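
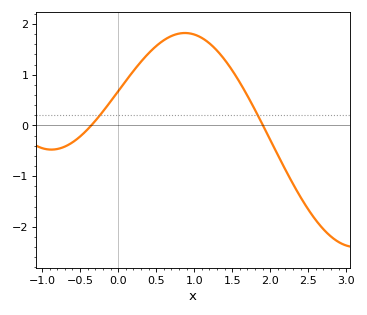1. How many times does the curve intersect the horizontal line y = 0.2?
2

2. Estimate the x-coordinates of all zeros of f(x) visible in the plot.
-0.353, 1.9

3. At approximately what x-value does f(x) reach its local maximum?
0.879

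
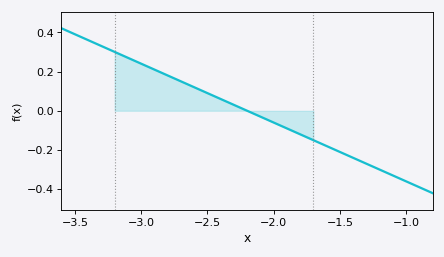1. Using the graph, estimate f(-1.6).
-0.18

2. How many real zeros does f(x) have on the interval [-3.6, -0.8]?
1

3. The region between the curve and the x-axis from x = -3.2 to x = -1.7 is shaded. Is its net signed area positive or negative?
positive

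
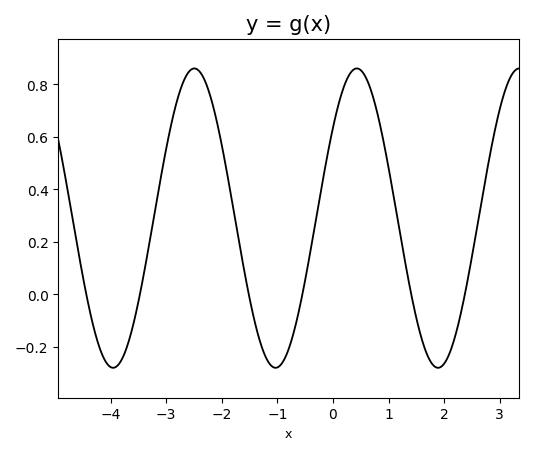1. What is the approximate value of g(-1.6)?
0.094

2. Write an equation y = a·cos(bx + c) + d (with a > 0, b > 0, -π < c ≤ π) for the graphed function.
y = 0.57cos(2.15x - 0.922) + 0.29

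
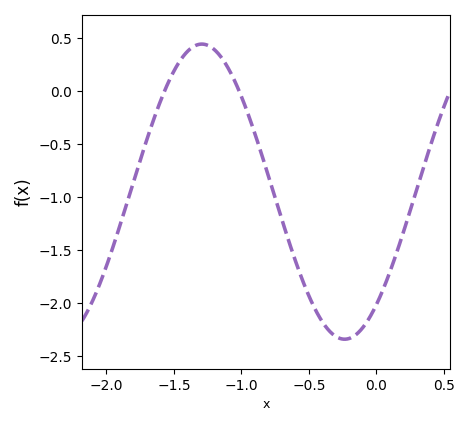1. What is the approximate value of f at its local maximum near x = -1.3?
0.44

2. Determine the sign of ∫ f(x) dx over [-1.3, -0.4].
negative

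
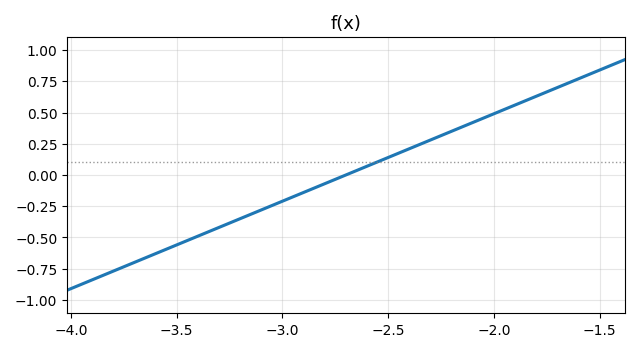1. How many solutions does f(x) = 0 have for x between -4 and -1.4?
1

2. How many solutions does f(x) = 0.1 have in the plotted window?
1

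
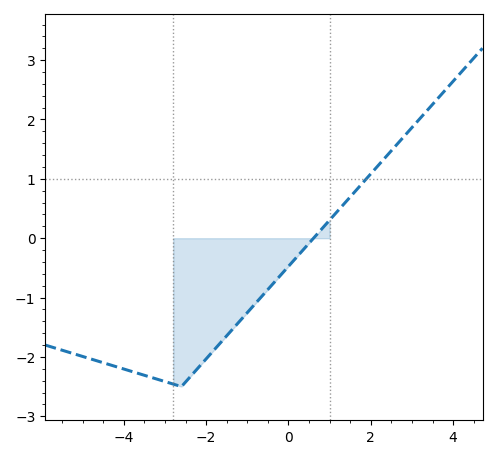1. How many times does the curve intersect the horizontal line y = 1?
1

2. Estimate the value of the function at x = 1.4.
0.6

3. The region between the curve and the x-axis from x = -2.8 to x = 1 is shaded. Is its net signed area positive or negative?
negative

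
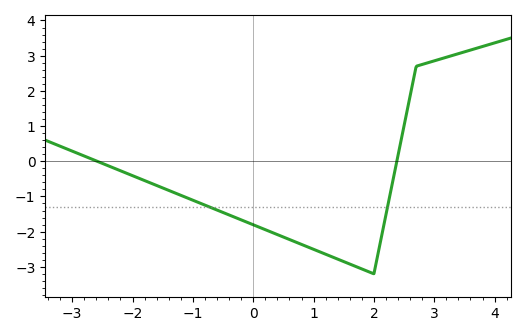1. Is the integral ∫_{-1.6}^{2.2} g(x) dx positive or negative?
negative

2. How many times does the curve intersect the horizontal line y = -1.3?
2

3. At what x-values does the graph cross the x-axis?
-2.59, 2.38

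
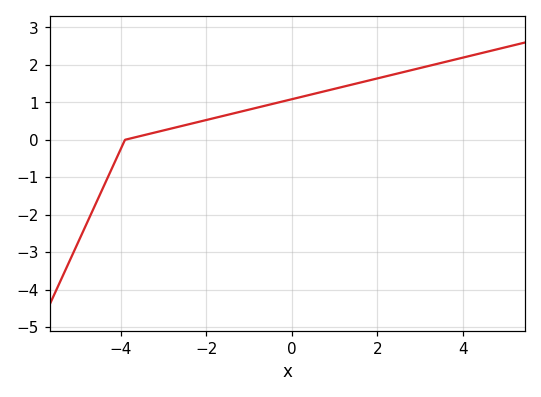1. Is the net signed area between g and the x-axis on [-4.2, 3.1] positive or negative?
positive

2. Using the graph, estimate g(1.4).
1.47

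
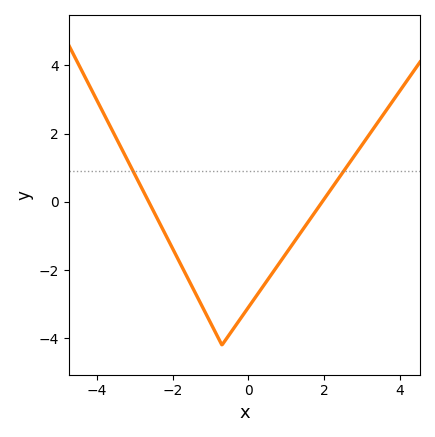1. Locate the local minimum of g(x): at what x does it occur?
-0.6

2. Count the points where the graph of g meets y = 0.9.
2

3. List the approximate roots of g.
-2.6, 2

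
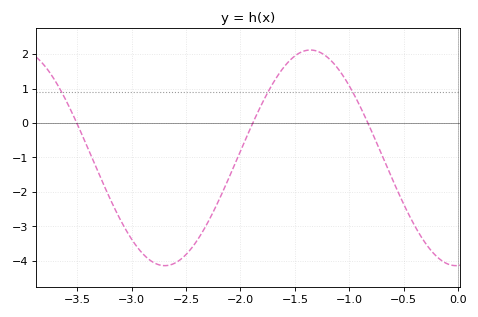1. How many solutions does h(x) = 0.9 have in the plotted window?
3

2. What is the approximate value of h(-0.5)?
-2.36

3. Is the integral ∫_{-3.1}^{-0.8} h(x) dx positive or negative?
negative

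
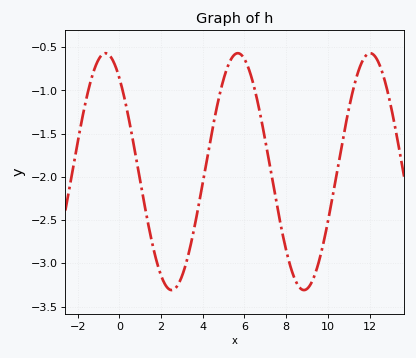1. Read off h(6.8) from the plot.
-1.33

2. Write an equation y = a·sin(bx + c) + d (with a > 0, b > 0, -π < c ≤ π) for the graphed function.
y = 1.37sin(0.99x + 2.23) - 1.94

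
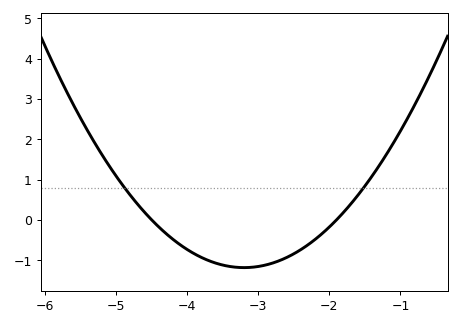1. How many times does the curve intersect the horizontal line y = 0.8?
2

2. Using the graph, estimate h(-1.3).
1.3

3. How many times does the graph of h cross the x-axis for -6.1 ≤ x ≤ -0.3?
2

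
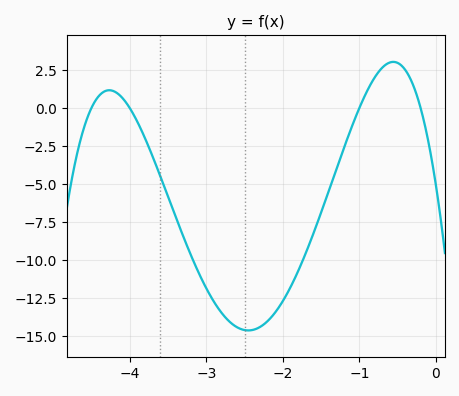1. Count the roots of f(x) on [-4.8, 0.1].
4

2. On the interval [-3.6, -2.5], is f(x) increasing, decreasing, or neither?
decreasing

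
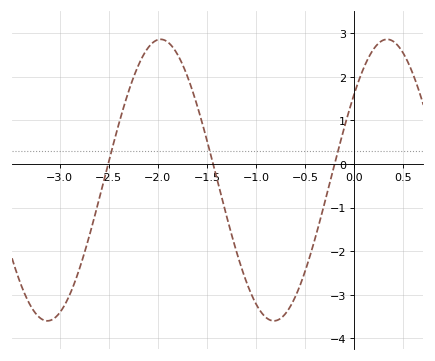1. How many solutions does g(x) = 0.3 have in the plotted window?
3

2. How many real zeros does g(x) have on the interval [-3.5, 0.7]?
3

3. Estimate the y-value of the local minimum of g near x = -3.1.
-3.6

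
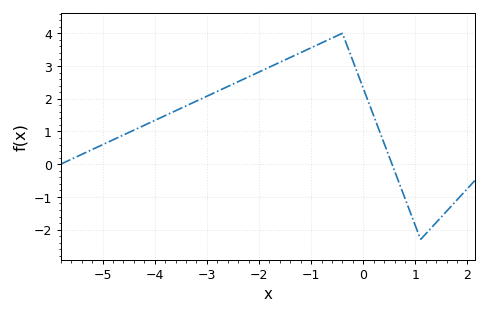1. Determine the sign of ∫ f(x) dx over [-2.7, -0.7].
positive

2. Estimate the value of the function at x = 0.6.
-0.2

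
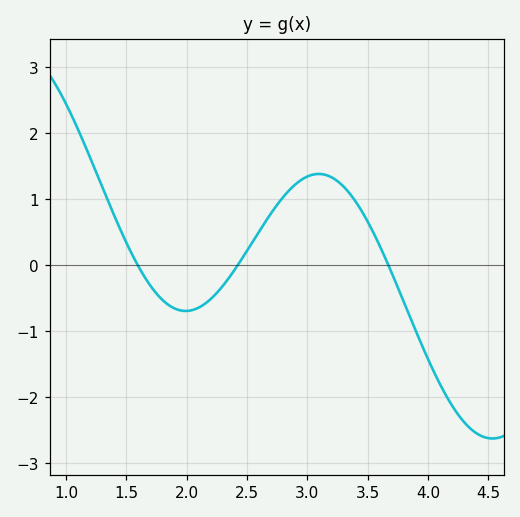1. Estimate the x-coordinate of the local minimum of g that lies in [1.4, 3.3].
1.99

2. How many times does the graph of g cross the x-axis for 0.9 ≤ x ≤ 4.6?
3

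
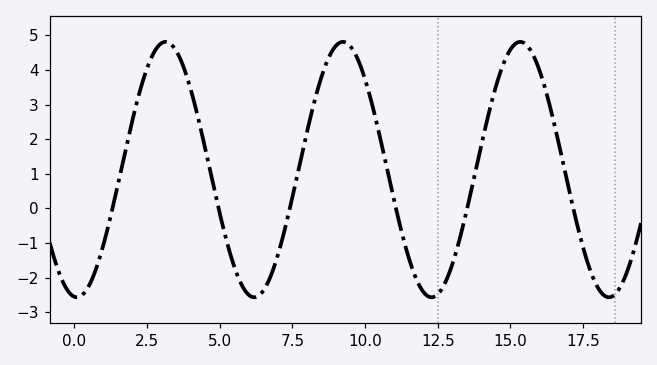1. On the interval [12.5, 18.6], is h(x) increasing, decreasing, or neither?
neither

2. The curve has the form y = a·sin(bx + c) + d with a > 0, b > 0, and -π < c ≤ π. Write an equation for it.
y = 3.69sin(1x - 1.7) + 1.12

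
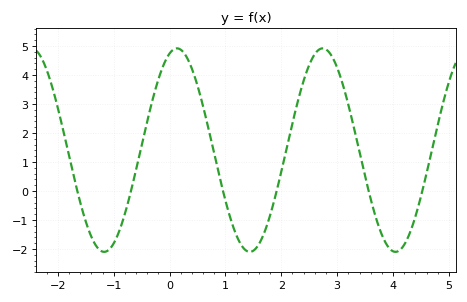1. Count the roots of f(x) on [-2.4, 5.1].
6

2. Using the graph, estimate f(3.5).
0.507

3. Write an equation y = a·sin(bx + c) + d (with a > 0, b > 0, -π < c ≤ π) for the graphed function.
y = 3.51sin(2.41x + 1.25) + 1.41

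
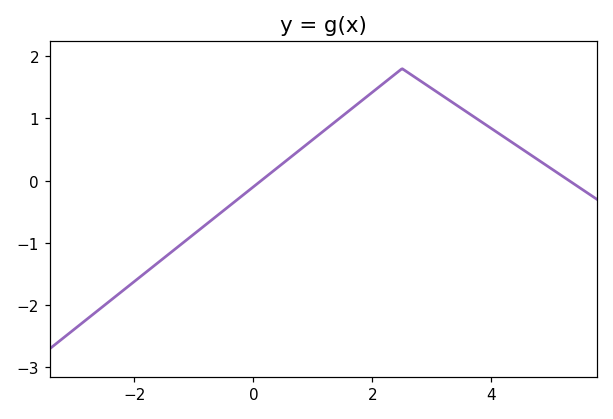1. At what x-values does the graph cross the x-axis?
0.13, 5.31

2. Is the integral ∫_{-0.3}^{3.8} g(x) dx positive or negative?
positive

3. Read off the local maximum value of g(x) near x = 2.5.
1.8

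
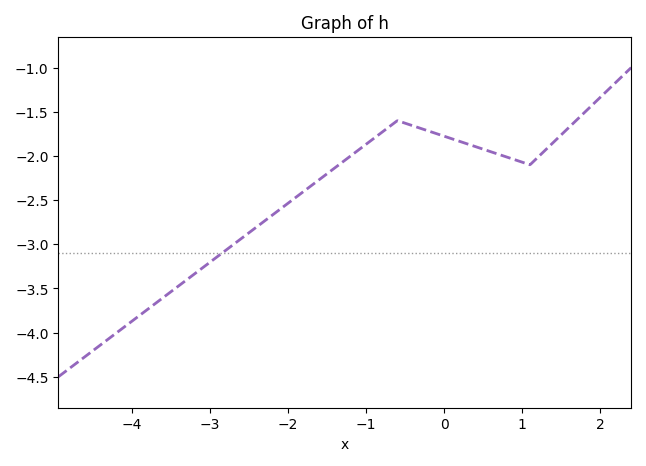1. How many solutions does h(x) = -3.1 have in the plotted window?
1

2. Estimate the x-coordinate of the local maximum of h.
-0.599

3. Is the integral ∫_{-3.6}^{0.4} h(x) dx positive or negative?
negative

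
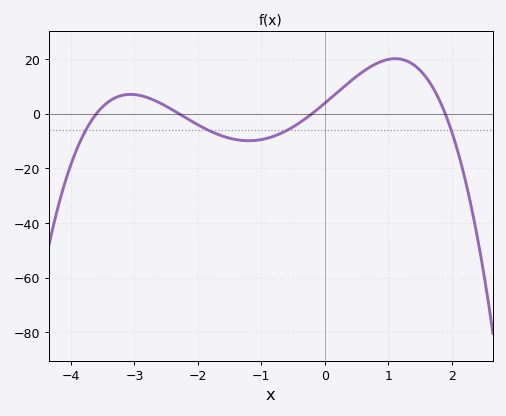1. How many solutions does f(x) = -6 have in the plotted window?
4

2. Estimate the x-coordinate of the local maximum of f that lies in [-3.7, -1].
-3.06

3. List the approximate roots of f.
-3.6, -2.3, -0.2, 1.9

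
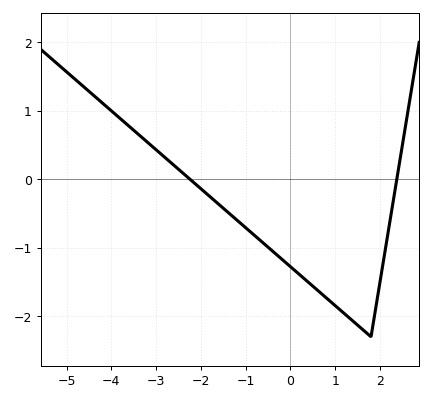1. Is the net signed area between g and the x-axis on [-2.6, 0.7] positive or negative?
negative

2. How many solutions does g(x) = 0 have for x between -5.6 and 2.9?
2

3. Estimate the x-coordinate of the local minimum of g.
1.8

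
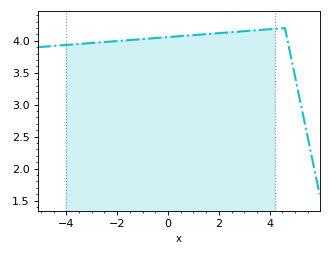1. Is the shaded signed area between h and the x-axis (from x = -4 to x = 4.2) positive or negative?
positive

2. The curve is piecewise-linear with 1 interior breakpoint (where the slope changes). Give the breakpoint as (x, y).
(4.6, 4.2)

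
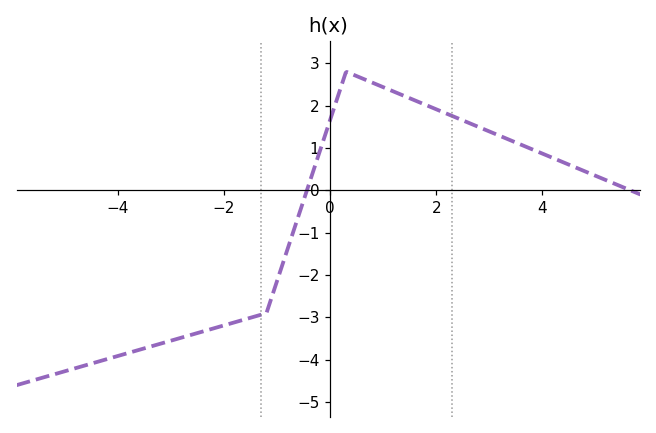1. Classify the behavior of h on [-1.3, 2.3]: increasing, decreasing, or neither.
neither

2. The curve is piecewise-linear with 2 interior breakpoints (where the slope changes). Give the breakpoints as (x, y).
(-1.2, -2.9); (0.3, 2.8)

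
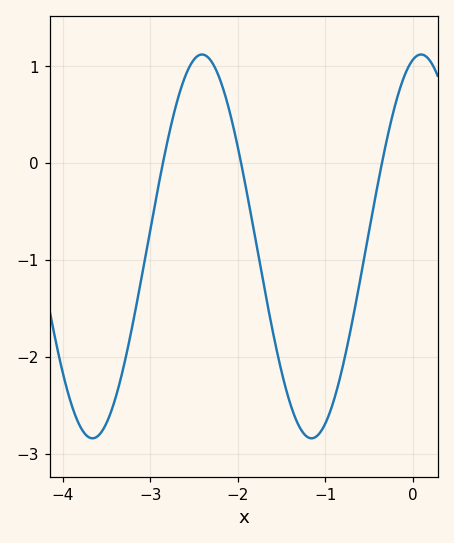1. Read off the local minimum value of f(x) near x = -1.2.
-2.84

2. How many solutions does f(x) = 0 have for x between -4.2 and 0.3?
3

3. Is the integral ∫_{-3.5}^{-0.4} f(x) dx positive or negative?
negative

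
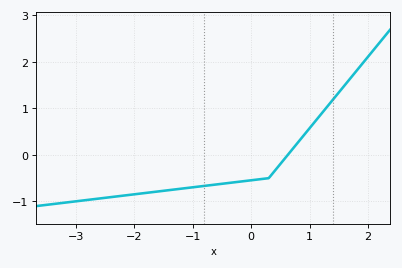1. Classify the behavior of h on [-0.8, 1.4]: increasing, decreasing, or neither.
increasing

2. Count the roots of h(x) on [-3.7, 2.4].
1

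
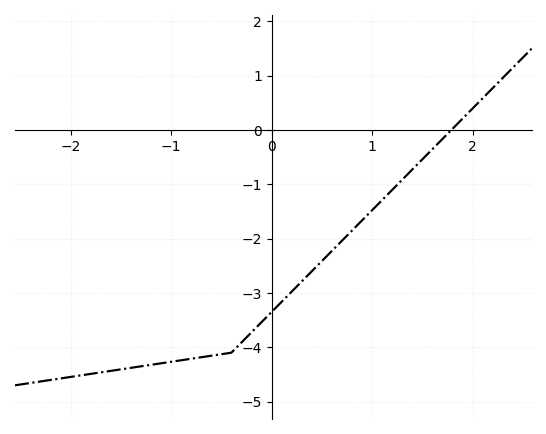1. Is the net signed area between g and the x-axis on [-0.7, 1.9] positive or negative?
negative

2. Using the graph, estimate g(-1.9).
-4.5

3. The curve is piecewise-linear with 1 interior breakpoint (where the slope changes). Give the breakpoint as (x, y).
(-0.4, -4.1)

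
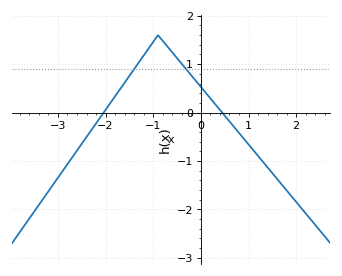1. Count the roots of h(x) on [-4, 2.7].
2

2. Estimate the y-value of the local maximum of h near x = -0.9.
1.6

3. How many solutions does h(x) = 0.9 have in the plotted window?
2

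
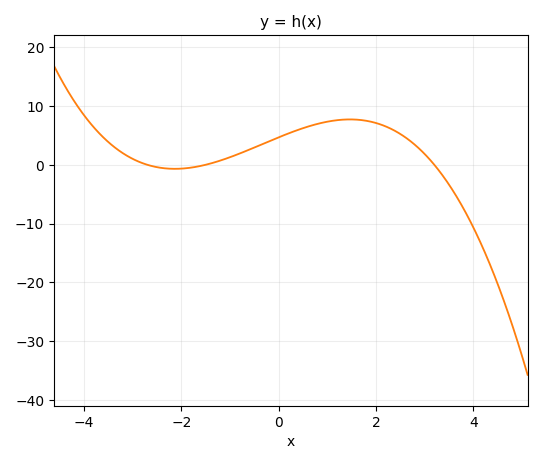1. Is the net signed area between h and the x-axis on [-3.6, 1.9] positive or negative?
positive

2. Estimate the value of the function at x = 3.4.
-2.15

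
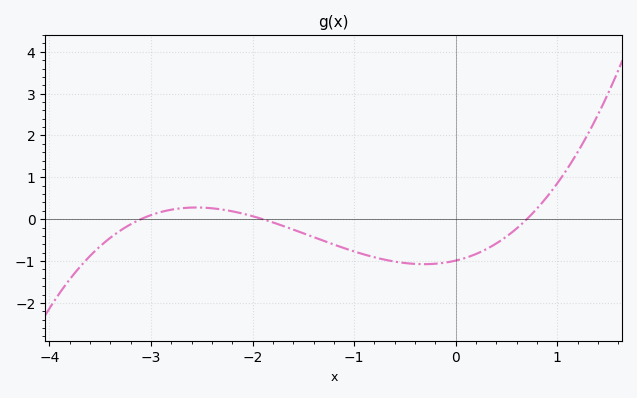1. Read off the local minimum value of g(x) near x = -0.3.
-1.1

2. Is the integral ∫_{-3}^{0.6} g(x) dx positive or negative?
negative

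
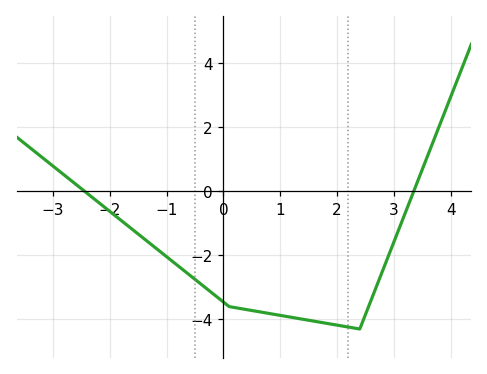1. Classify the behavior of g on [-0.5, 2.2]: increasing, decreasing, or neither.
decreasing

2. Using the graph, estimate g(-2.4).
0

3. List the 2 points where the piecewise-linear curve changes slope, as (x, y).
(0.1, -3.6); (2.4, -4.3)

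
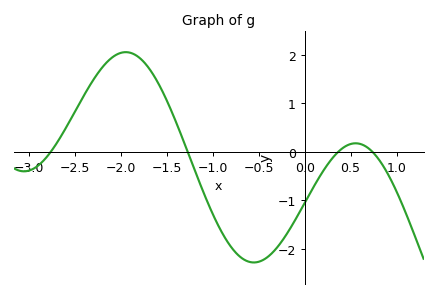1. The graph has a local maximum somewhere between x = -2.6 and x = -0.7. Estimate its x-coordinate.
-1.9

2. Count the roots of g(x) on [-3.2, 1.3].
4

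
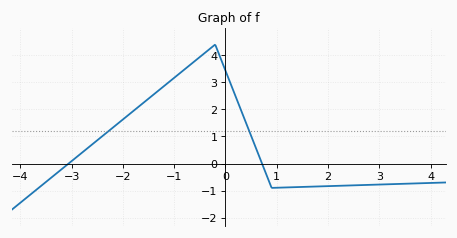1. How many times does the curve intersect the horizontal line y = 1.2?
2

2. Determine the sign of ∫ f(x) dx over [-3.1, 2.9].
positive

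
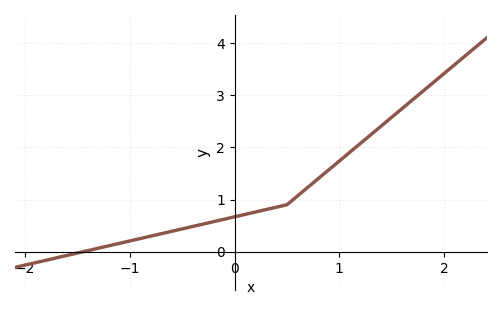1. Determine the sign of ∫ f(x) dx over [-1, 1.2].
positive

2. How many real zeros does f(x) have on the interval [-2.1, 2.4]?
1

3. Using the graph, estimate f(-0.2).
0.6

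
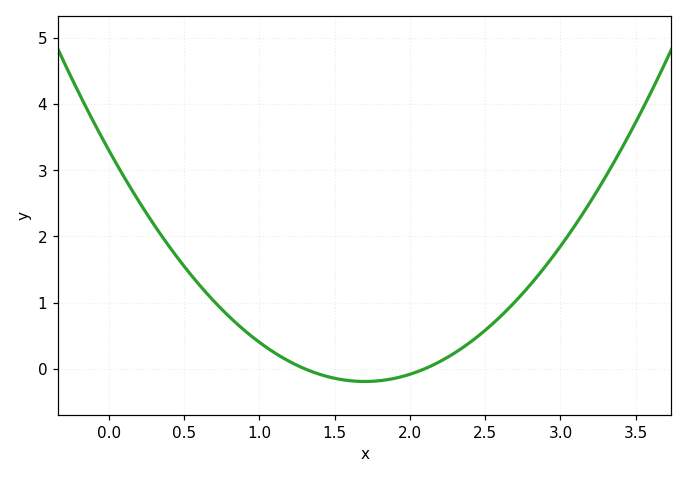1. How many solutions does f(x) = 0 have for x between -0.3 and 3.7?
2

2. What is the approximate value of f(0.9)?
0.6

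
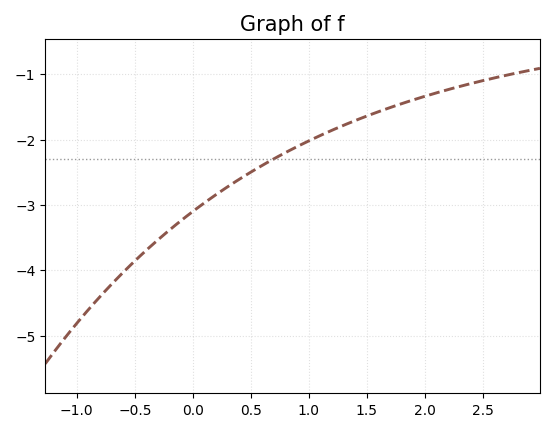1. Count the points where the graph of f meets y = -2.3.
1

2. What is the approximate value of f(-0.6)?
-4.03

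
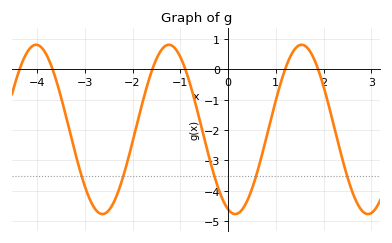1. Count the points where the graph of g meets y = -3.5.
5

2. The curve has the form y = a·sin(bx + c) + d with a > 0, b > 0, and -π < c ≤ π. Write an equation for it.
y = 2.79sin(2.26x - 1.91) - 1.98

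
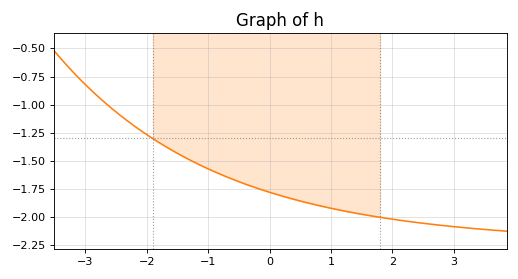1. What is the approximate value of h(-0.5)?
-1.68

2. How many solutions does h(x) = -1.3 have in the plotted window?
1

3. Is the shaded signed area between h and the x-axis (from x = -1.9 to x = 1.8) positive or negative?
negative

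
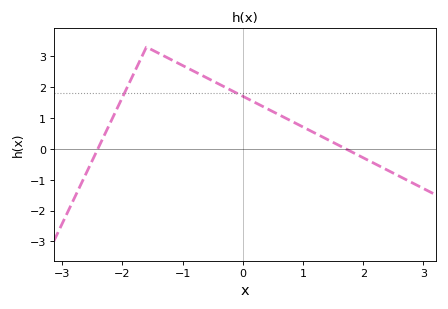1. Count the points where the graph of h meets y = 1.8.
2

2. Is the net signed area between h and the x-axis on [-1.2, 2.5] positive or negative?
positive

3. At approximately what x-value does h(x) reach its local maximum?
-1.6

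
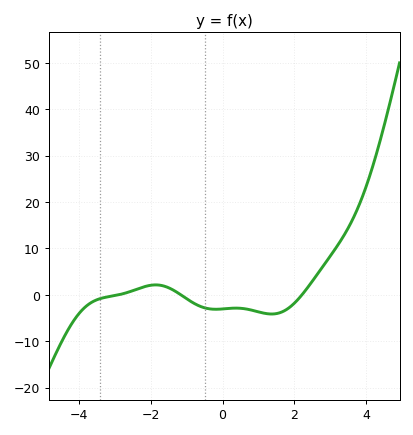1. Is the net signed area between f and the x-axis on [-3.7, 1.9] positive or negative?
negative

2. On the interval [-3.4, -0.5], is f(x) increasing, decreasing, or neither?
neither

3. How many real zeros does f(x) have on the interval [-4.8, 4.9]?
3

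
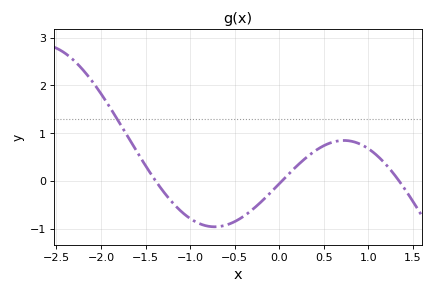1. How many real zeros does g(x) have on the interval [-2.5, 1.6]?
3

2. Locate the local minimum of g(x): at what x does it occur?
-0.726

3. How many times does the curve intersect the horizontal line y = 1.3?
1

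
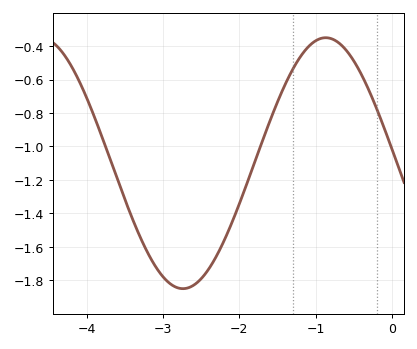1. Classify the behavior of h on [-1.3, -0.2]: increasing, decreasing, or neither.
neither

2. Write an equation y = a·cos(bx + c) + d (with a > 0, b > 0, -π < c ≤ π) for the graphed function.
y = 0.75cos(1.7x + 1.5) - 1.1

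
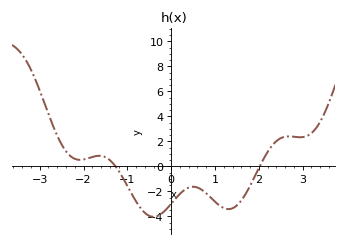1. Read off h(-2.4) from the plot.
1.21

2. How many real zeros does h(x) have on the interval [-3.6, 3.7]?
2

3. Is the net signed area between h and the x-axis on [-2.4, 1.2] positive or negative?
negative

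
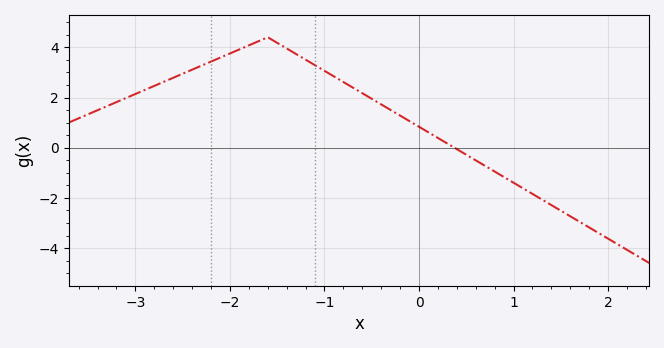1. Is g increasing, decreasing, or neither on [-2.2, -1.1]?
neither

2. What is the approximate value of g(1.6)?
-2.8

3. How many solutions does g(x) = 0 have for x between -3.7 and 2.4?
1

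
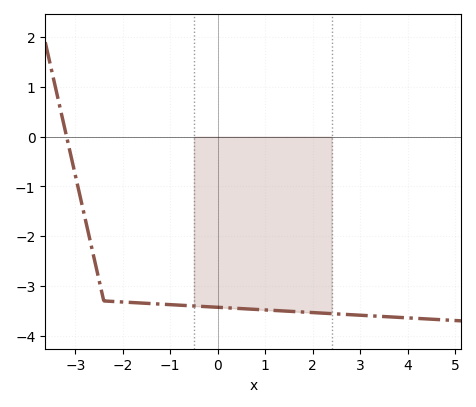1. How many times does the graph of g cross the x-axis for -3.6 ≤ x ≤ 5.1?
1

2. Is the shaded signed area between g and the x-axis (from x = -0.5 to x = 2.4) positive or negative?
negative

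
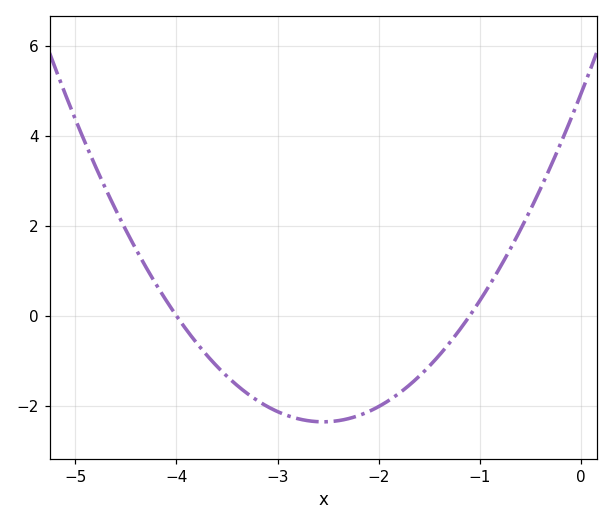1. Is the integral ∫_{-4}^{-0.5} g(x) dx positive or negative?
negative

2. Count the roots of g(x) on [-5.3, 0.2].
2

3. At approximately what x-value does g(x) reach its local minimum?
-2.55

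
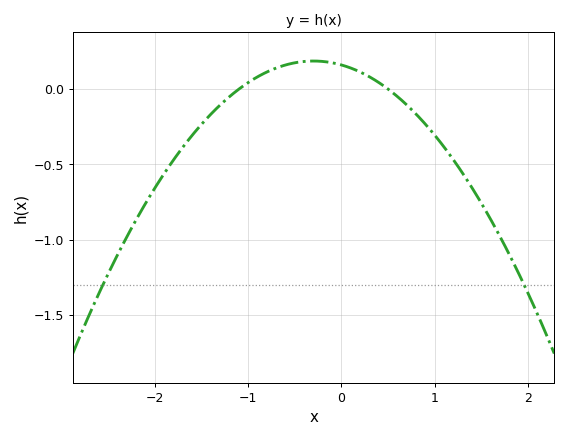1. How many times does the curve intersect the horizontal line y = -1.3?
2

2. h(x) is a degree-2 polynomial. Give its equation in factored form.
y = -0.29(x + 1.1)(x - 0.5)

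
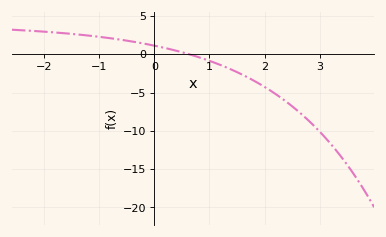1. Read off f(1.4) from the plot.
-1.98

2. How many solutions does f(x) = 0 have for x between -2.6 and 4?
1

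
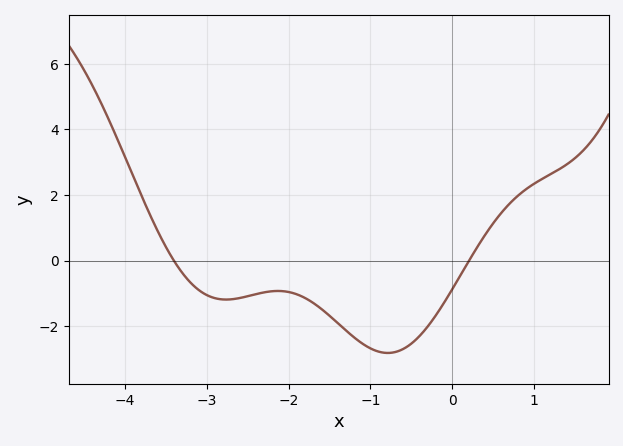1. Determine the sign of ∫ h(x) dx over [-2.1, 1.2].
negative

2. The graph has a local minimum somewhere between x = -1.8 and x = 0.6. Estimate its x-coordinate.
-0.788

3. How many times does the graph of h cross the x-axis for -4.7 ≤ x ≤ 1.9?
2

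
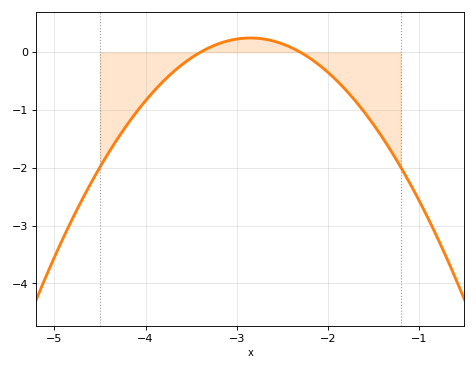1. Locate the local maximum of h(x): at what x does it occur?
-2.85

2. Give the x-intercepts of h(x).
-3.4, -2.3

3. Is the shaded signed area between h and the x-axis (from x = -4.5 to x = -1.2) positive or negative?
negative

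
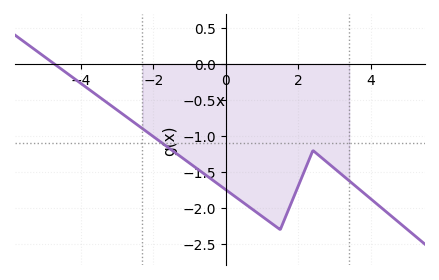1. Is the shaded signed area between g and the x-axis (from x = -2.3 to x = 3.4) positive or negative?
negative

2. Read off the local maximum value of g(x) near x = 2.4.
-1.2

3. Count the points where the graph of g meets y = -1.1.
1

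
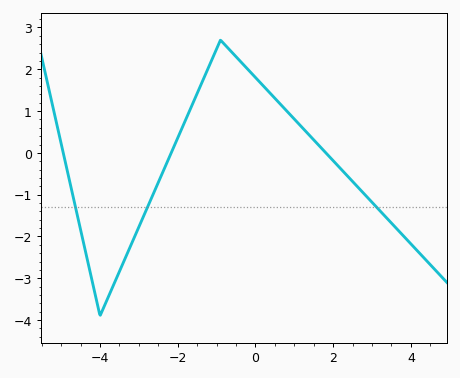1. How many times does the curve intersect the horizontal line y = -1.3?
3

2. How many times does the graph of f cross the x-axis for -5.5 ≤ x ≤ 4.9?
3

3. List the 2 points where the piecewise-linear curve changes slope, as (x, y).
(-4, -3.9); (-0.9, 2.7)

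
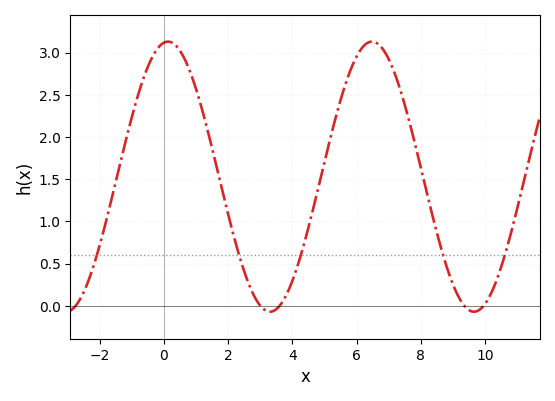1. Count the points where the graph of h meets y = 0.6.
5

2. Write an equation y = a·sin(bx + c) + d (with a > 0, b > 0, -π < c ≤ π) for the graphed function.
y = 1.6sin(0.99x + 1.44) + 1.53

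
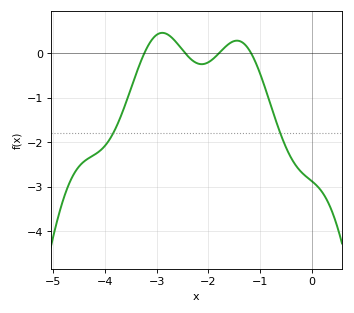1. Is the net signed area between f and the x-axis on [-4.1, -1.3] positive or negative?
negative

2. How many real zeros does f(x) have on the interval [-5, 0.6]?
4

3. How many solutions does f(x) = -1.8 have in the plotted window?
2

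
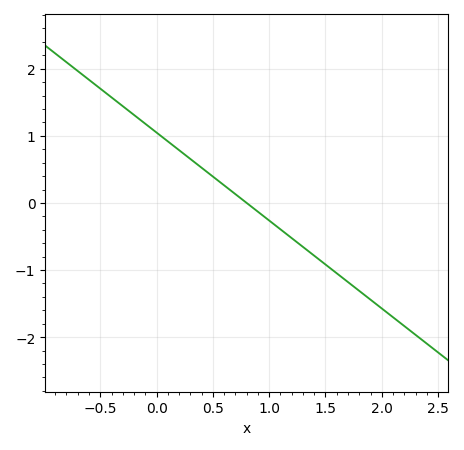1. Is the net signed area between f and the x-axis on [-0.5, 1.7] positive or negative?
positive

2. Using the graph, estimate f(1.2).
-0.524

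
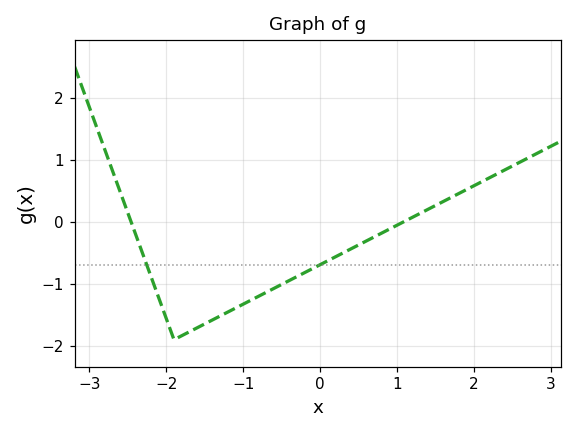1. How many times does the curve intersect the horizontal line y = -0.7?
2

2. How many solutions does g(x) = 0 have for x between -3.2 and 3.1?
2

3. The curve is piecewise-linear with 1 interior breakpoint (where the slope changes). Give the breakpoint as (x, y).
(-1.9, -1.9)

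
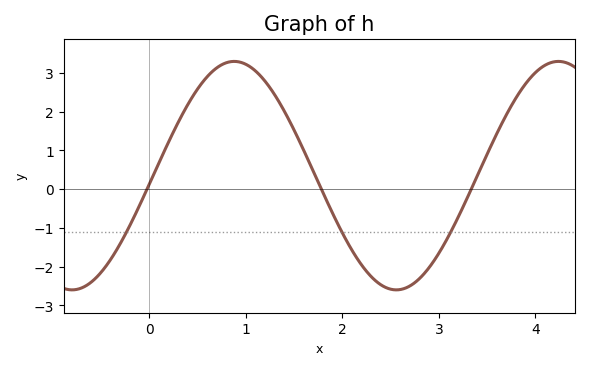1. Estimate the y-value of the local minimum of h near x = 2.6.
-2.6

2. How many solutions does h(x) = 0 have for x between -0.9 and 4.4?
3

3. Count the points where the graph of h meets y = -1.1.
3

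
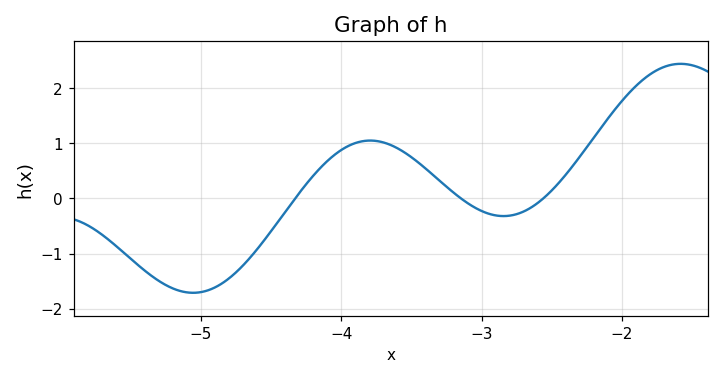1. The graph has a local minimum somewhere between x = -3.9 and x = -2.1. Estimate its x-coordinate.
-2.8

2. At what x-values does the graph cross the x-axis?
-4.3, -3.1, -2.6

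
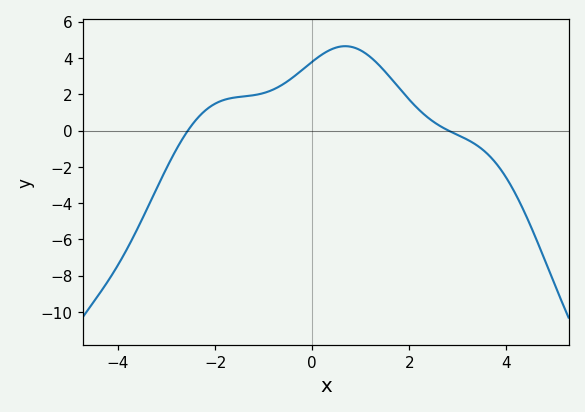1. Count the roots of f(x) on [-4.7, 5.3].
2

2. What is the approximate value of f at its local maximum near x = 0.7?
4.65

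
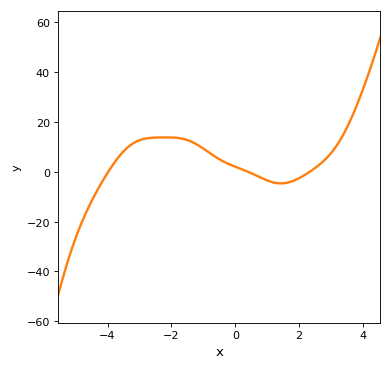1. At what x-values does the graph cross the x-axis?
-4, 0.4, 2.4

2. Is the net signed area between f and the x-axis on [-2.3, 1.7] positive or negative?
positive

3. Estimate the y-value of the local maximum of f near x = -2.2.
14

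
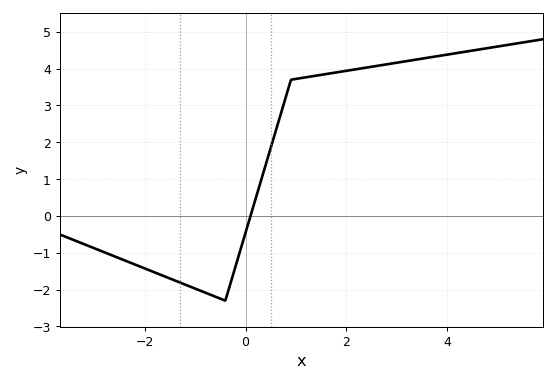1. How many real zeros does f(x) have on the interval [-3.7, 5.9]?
1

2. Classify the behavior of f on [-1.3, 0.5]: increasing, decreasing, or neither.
neither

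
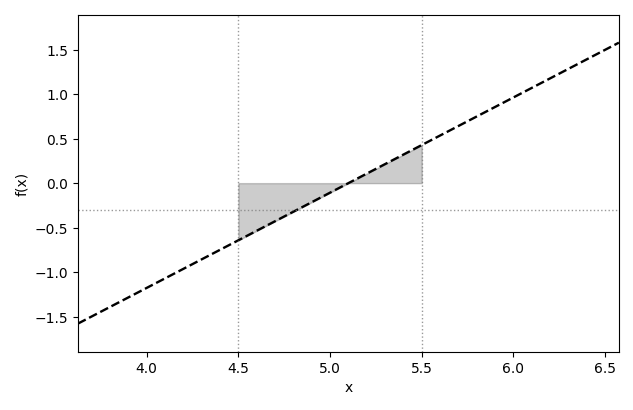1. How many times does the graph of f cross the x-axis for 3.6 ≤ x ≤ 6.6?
1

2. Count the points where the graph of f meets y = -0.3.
1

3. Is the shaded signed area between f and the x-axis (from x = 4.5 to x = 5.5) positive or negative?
negative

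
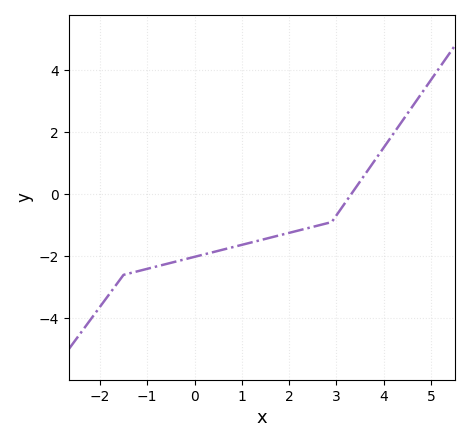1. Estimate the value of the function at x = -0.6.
-2.25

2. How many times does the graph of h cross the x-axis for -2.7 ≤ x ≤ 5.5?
1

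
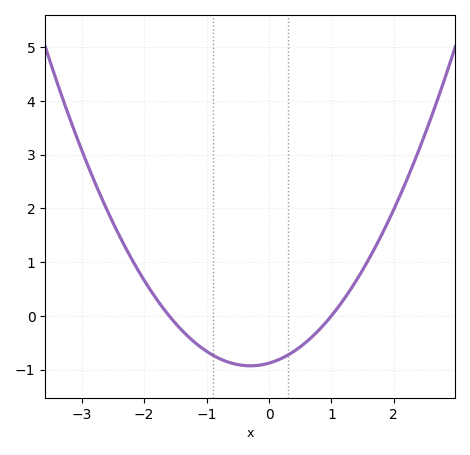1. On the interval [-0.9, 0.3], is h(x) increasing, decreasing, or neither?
neither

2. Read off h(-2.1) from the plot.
0.9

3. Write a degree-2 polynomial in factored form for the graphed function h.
y = 0.55(x + 1.6)(x - 1)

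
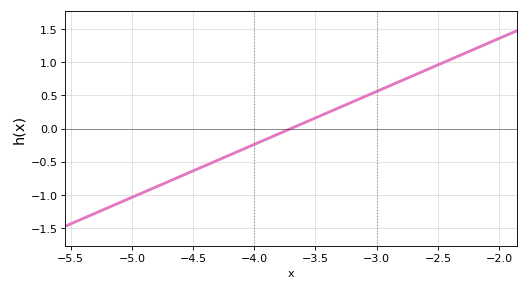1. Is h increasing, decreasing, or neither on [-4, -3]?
increasing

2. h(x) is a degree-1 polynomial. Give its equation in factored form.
y = 0.8(x + 3.7)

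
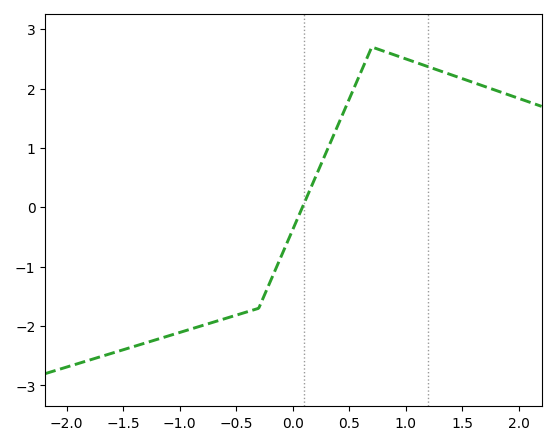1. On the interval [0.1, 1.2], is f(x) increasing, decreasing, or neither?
neither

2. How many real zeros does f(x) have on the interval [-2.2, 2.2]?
1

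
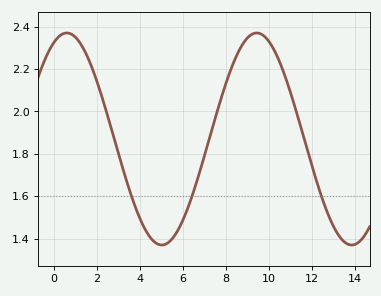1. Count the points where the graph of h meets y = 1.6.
3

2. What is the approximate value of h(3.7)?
1.57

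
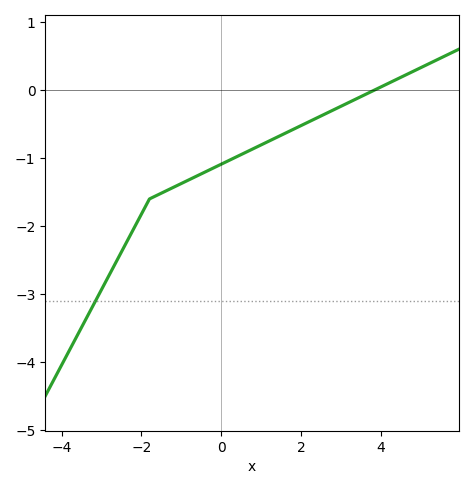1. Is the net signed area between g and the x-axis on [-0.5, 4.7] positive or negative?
negative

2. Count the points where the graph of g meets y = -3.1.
1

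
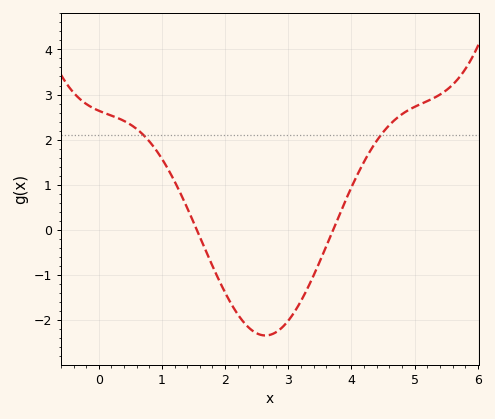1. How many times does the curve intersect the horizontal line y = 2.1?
2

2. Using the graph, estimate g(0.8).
1.96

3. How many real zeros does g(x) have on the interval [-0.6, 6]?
2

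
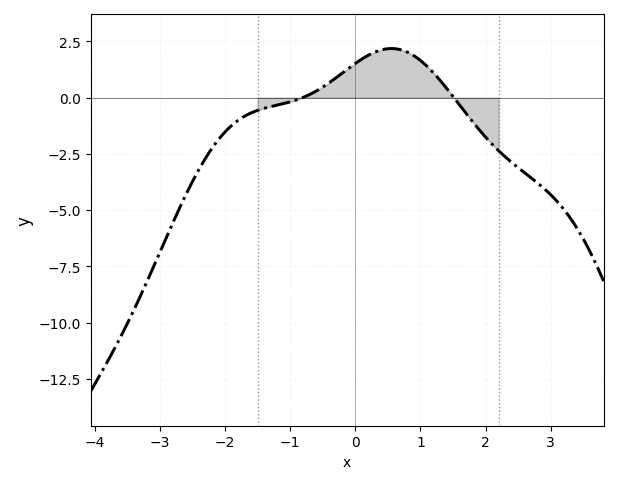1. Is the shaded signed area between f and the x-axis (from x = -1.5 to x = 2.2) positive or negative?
positive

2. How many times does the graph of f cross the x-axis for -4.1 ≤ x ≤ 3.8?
2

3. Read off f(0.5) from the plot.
2.2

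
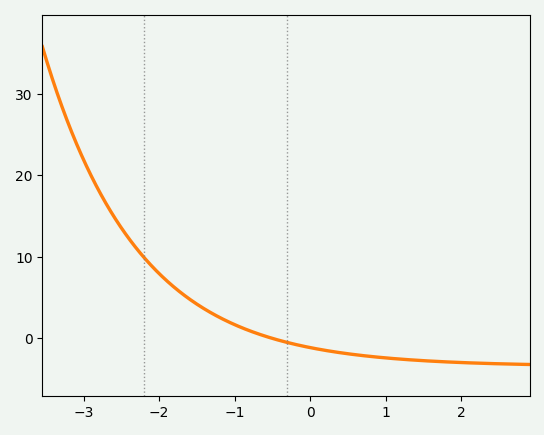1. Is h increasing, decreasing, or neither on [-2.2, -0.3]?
decreasing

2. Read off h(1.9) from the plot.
-3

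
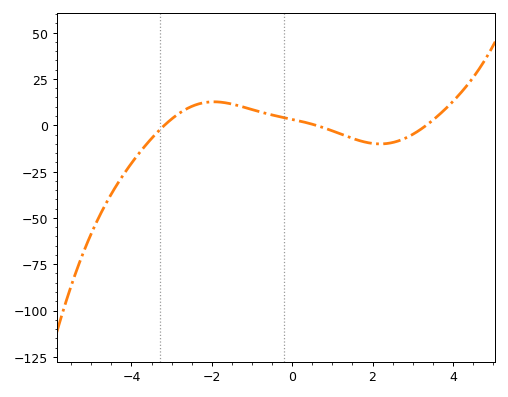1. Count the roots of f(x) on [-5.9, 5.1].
3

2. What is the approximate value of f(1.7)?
-8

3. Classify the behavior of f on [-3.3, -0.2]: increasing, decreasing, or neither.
neither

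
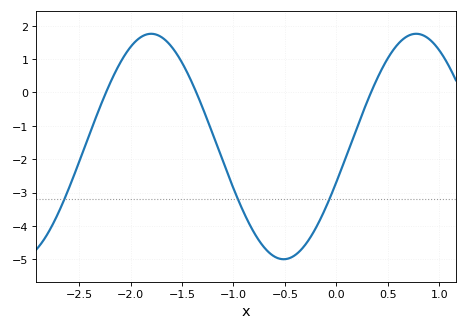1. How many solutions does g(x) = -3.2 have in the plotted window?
3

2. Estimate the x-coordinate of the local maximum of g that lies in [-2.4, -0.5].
-1.8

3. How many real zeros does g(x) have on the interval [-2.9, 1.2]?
3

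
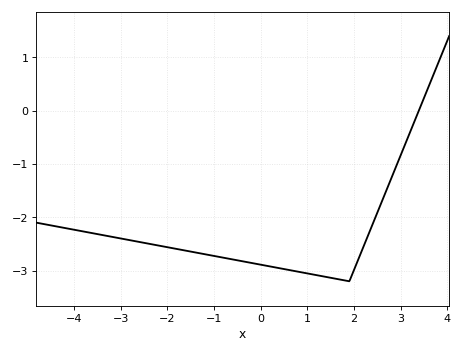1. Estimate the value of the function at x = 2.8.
-1.3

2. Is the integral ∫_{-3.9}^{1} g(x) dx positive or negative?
negative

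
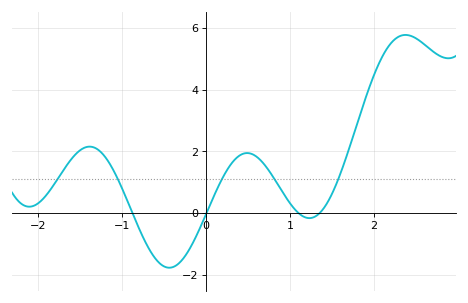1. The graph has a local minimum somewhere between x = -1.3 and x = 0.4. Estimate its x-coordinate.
-0.436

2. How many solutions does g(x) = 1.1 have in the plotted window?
5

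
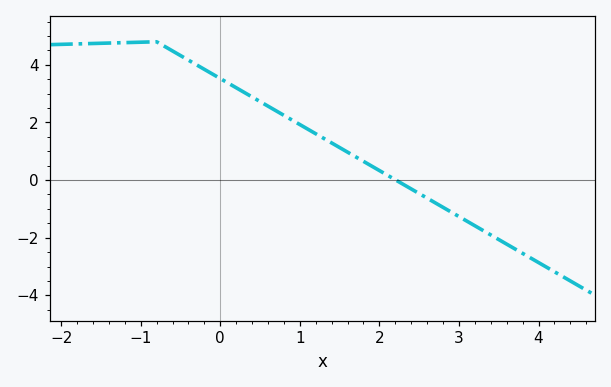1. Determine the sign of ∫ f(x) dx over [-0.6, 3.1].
positive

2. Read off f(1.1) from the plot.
1.8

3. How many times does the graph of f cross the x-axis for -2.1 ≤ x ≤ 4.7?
1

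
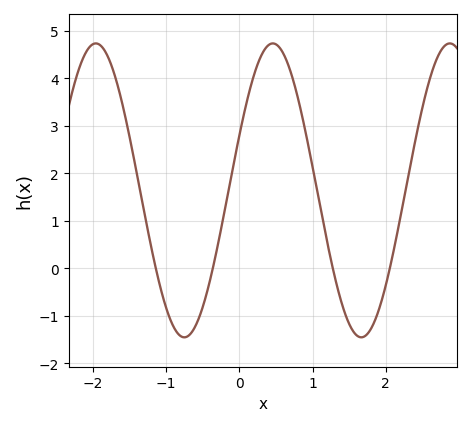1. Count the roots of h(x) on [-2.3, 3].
4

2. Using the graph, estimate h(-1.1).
-0.26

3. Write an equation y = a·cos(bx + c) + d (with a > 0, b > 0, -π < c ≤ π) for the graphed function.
y = 3.09cos(2.6x - 1.19) + 1.64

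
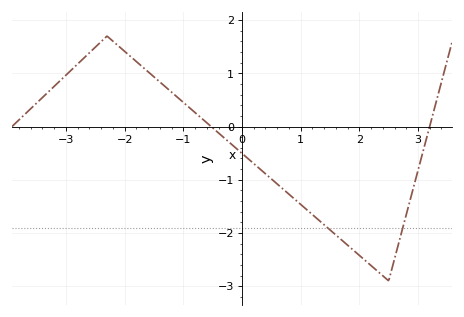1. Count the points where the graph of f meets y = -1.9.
2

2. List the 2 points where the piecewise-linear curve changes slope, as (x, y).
(-2.3, 1.7); (2.5, -2.9)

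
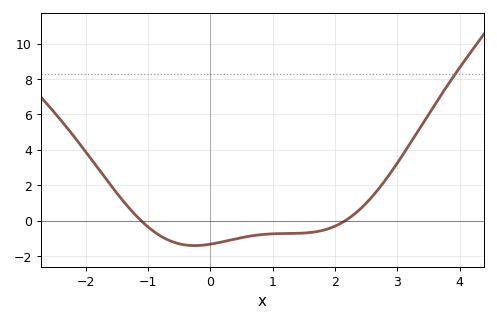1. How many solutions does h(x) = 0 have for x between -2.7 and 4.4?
2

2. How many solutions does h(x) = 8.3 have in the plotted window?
1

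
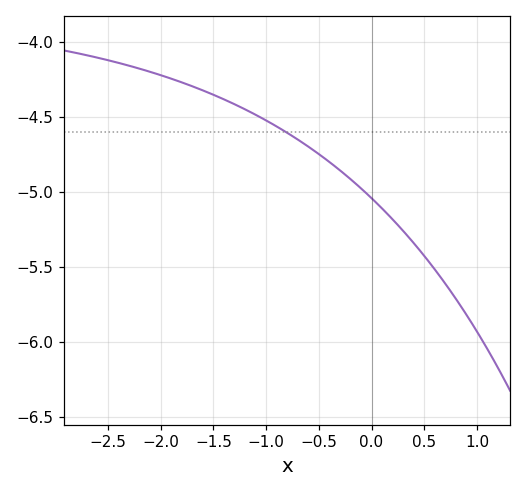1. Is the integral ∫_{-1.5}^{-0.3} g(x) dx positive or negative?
negative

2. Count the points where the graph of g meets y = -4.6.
1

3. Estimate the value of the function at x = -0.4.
-4.8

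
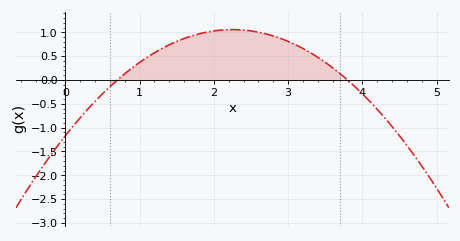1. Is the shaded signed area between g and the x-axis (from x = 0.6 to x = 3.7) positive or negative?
positive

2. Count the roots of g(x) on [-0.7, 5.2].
2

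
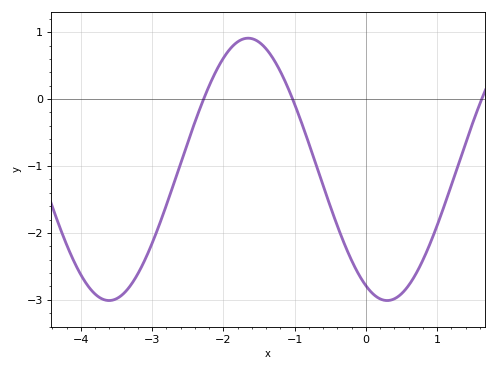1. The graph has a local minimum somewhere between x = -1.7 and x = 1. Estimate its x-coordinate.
0.298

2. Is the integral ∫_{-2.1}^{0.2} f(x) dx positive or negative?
negative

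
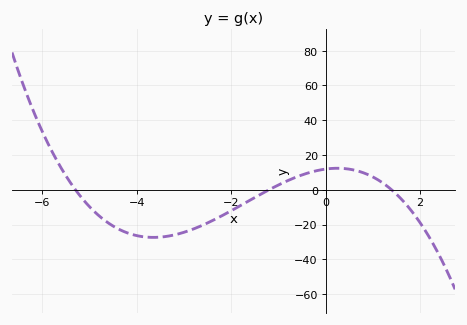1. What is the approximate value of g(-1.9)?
-10.5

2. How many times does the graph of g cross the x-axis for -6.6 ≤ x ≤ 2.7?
3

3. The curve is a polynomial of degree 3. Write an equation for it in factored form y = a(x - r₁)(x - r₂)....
y = -1.34(x + 5.3)(x + 1.2)(x - 1.4)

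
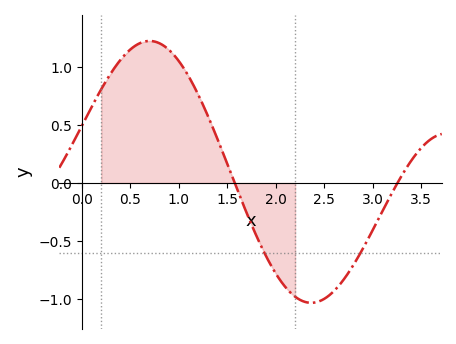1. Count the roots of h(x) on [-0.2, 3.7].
2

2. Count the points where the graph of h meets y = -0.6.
2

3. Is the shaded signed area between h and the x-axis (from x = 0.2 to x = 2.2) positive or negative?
positive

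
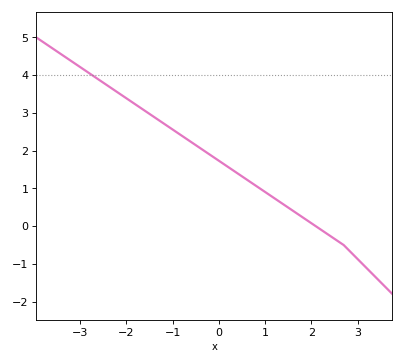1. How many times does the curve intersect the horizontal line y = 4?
1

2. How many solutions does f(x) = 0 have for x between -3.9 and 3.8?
1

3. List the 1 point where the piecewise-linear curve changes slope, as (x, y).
(2.7, -0.5)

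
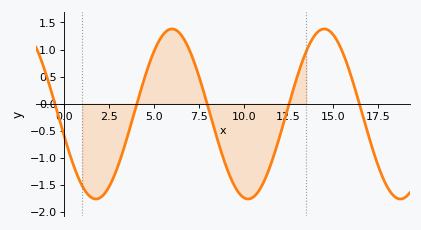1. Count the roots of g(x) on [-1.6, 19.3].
5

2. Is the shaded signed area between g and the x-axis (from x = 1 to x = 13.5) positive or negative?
negative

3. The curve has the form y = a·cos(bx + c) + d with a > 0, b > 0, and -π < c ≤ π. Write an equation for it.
y = 1.57cos(0.74x + 1.8) - 0.19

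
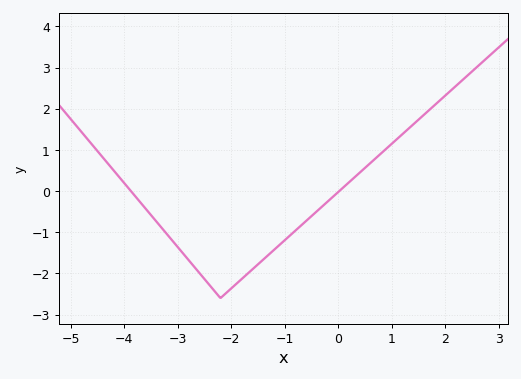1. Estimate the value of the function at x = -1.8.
-2.1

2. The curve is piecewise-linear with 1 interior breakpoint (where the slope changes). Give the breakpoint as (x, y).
(-2.2, -2.6)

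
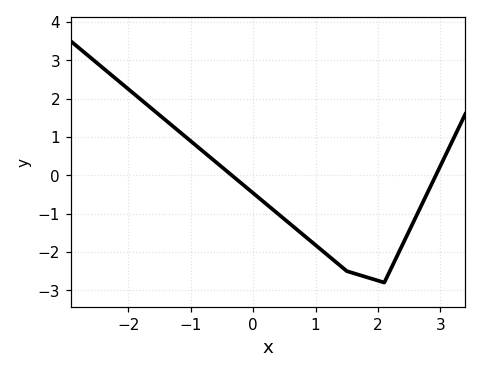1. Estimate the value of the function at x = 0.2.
-0.736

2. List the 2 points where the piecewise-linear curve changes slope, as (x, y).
(1.5, -2.5); (2.1, -2.8)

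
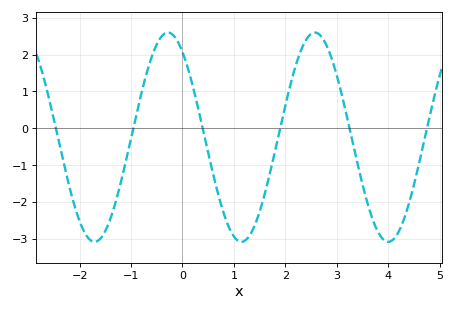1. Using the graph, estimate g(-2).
-2.5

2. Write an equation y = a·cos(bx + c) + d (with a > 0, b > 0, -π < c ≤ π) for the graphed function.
y = 2.84cos(2.2x + 0.62) - 0.24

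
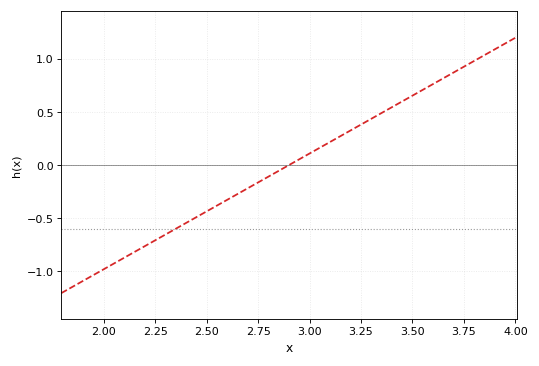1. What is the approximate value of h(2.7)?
-0.218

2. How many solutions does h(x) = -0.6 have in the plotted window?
1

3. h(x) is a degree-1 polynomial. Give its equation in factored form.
y = 1.09(x - 2.9)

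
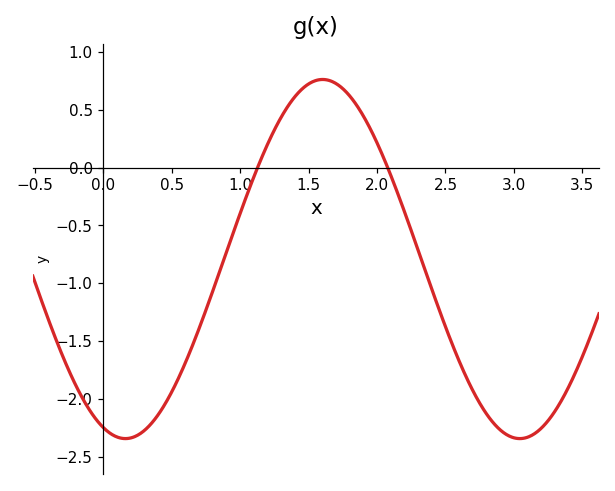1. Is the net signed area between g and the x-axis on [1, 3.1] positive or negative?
negative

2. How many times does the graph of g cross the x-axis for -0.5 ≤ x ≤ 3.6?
2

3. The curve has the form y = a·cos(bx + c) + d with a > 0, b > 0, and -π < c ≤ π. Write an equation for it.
y = 1.55cos(2.18x + 2.79) - 0.79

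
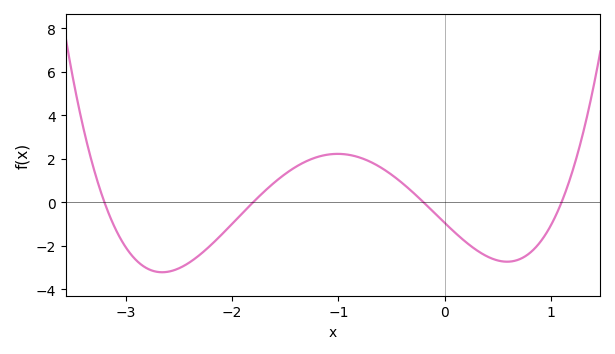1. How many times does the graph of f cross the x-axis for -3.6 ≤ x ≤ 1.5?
4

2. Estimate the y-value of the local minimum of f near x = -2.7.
-3.22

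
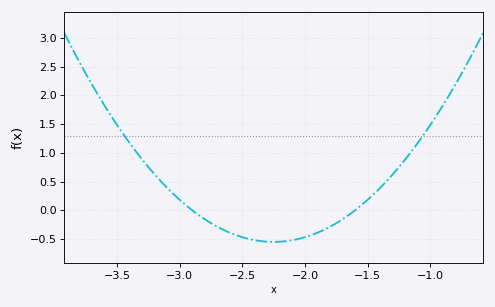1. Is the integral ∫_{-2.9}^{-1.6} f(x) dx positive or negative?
negative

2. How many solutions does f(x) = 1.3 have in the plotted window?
2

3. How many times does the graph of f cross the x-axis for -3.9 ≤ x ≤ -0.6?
2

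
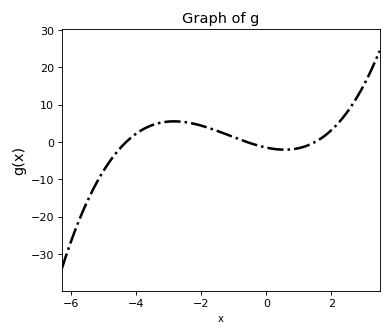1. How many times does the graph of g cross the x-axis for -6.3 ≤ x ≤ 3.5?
3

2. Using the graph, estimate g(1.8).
1.71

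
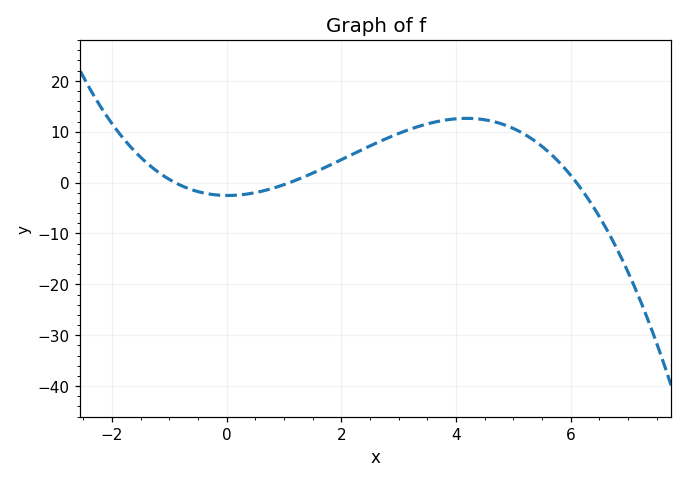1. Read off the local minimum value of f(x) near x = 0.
-2.54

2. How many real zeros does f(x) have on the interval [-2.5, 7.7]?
3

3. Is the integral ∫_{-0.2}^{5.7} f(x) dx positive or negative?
positive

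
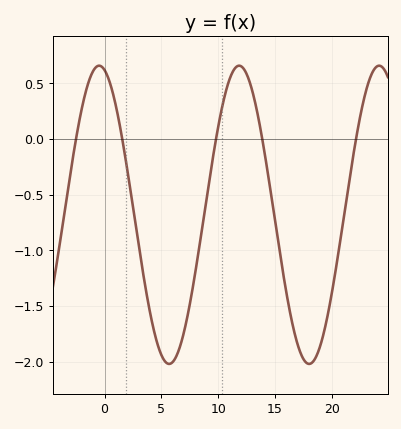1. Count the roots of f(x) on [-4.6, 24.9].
5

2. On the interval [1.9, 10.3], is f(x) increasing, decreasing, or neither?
neither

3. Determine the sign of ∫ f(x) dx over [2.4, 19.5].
negative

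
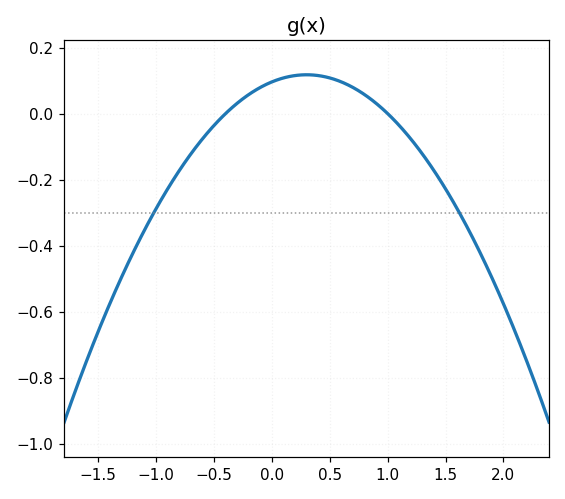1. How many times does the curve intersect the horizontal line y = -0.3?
2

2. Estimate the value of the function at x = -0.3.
0.04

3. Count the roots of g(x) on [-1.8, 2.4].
2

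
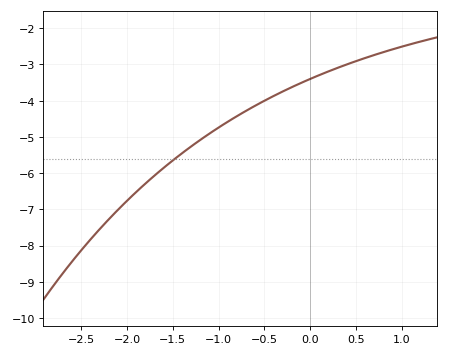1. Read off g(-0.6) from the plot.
-4.1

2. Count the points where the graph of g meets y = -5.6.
1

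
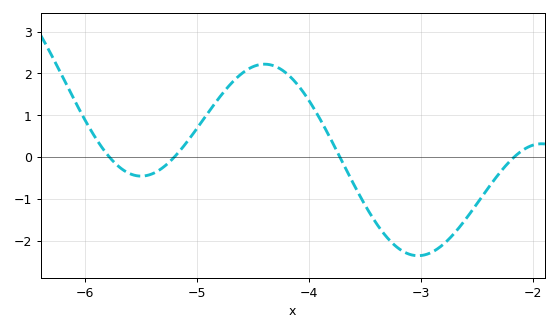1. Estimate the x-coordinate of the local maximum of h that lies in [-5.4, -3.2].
-4.4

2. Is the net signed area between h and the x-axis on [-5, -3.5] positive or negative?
positive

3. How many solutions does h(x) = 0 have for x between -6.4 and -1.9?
4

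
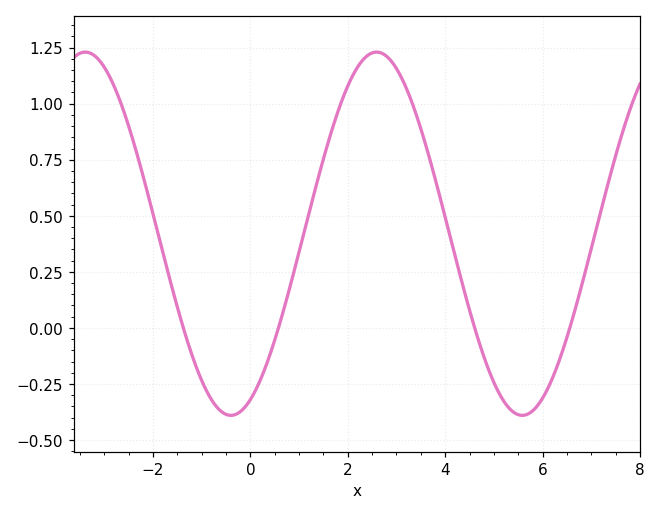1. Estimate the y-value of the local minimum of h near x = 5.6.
-0.38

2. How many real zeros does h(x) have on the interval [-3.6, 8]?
4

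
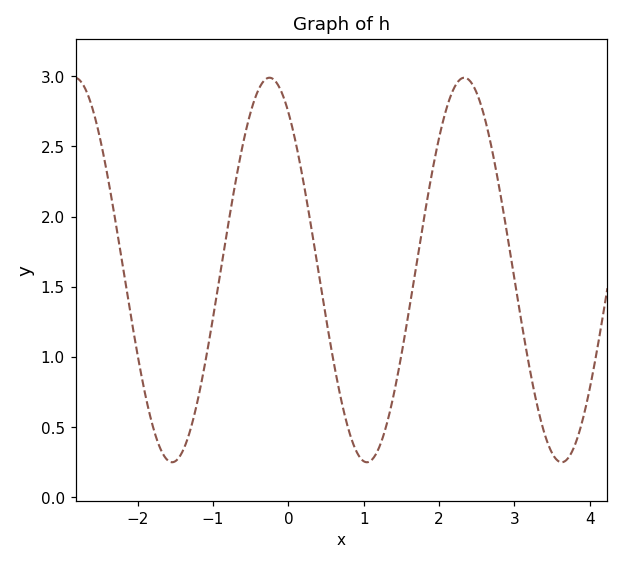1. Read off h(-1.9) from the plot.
0.733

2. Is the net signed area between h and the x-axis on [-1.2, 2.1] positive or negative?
positive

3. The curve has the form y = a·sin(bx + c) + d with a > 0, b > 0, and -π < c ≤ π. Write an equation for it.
y = 1.37sin(2.43x + 2.18) + 1.62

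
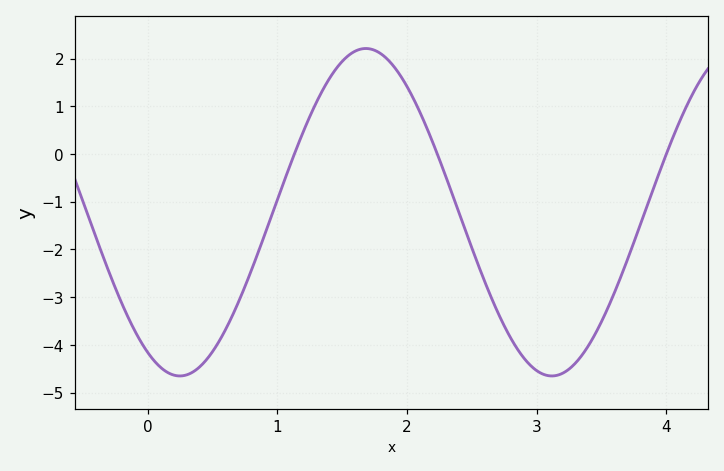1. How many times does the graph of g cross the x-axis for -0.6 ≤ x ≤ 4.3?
3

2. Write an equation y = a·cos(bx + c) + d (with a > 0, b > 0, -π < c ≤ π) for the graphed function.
y = 3.43cos(2.19x + 2.6) - 1.22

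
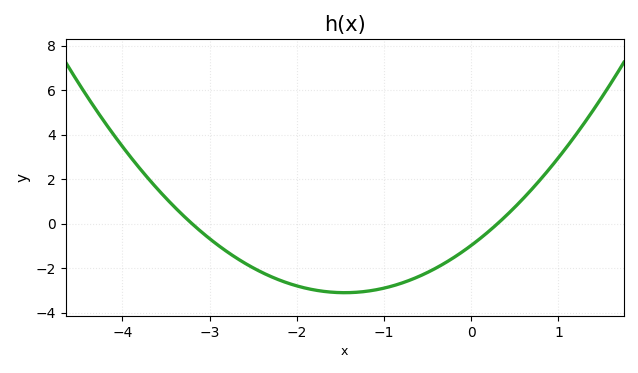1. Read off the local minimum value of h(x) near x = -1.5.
-3.09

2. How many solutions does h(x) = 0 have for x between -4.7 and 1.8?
2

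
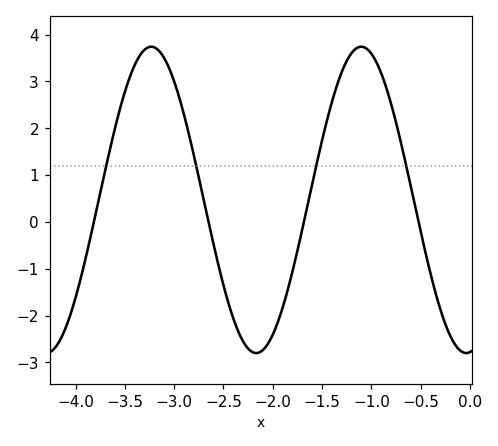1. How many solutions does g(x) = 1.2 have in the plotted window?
4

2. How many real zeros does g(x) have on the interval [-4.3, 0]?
4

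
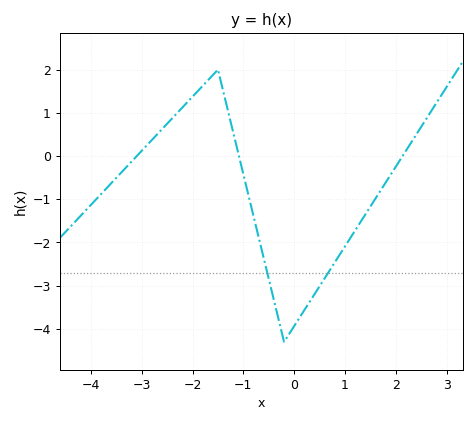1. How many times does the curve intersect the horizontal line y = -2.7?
2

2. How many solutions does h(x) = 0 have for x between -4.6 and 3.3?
3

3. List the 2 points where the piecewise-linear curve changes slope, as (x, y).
(-1.5, 2); (-0.2, -4.3)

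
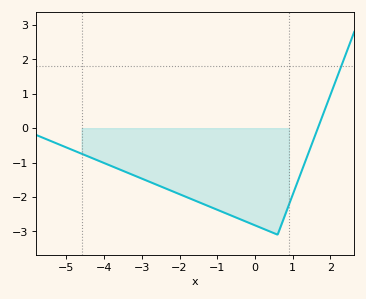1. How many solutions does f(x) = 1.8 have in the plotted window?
1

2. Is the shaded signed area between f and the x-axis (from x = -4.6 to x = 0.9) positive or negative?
negative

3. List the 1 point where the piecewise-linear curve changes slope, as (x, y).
(0.6, -3.1)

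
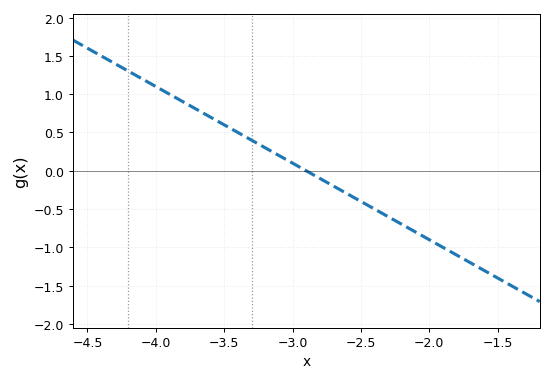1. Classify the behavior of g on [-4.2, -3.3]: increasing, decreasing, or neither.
decreasing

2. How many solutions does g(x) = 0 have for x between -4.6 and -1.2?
1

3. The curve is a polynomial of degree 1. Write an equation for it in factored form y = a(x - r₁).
y = -1(x + 2.9)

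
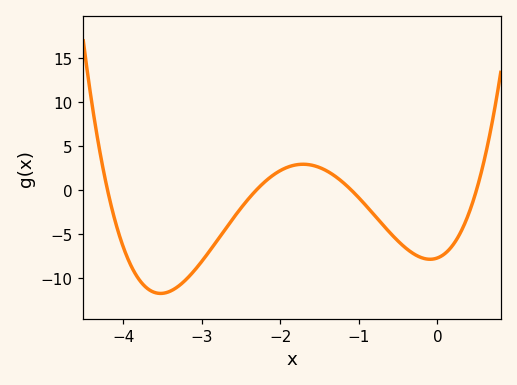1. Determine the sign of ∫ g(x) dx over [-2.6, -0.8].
positive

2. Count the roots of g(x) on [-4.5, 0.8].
4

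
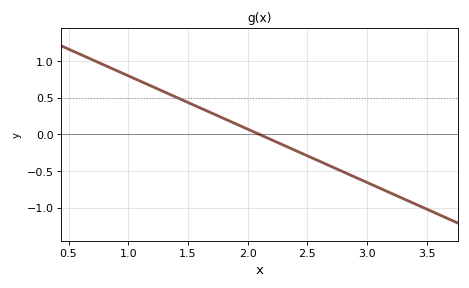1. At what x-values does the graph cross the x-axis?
2.1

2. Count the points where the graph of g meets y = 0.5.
1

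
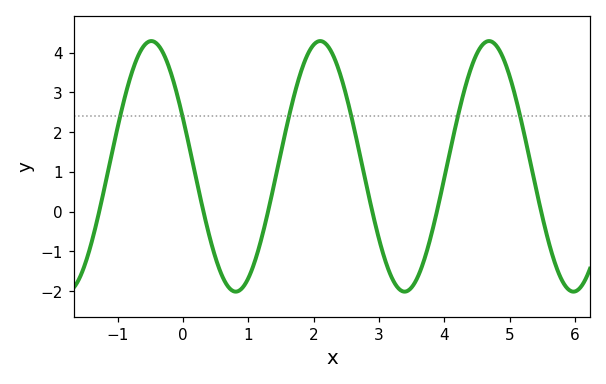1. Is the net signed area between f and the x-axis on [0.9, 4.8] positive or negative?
positive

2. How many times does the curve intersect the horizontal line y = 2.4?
6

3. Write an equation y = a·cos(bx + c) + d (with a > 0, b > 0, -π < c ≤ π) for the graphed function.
y = 3.15cos(2.4x + 1.2) + 1.14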